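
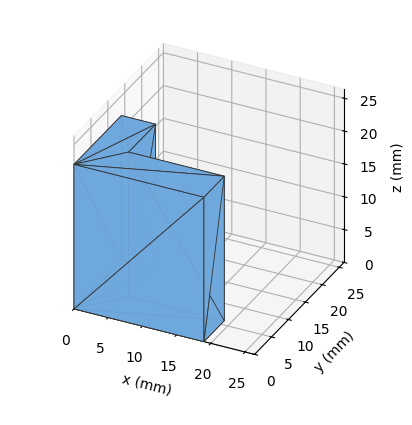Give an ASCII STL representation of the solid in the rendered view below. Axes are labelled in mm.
Reading the render: the shape is an L-shaped prism: outer 19 × 14 mm, arm thicknesses ≈ 6 mm (horizontal) and 5 mm (vertical), extruded 22 mm in z (dimensions read to the nearest mm from the axis ticks). For the STL, each face is triangulated and given an outward normal.

solid part
  facet normal 0.0000 0.0000 -1.0000
    outer loop
      vertex 19.000 6.000 0.000
      vertex 19.000 0.000 0.000
      vertex 0.000 0.000 0.000
    endloop
  endfacet
  facet normal 0.0000 0.0000 -1.0000
    outer loop
      vertex 5.000 6.000 0.000
      vertex 19.000 6.000 0.000
      vertex 0.000 0.000 0.000
    endloop
  endfacet
  facet normal 0.0000 0.0000 -1.0000
    outer loop
      vertex 5.000 14.000 0.000
      vertex 5.000 6.000 0.000
      vertex 0.000 0.000 0.000
    endloop
  endfacet
  facet normal 0.0000 0.0000 -1.0000
    outer loop
      vertex 0.000 14.000 0.000
      vertex 5.000 14.000 0.000
      vertex 0.000 0.000 0.000
    endloop
  endfacet
  facet normal 0.0000 0.0000 1.0000
    outer loop
      vertex 0.000 0.000 22.000
      vertex 19.000 0.000 22.000
      vertex 19.000 6.000 22.000
    endloop
  endfacet
  facet normal 0.0000 0.0000 1.0000
    outer loop
      vertex 0.000 0.000 22.000
      vertex 19.000 6.000 22.000
      vertex 5.000 6.000 22.000
    endloop
  endfacet
  facet normal 0.0000 0.0000 1.0000
    outer loop
      vertex 0.000 0.000 22.000
      vertex 5.000 6.000 22.000
      vertex 5.000 14.000 22.000
    endloop
  endfacet
  facet normal 0.0000 0.0000 1.0000
    outer loop
      vertex 0.000 0.000 22.000
      vertex 5.000 14.000 22.000
      vertex 0.000 14.000 22.000
    endloop
  endfacet
  facet normal 0.0000 -1.0000 0.0000
    outer loop
      vertex 0.000 0.000 0.000
      vertex 19.000 0.000 0.000
      vertex 19.000 0.000 22.000
    endloop
  endfacet
  facet normal 0.0000 -1.0000 0.0000
    outer loop
      vertex 0.000 0.000 0.000
      vertex 19.000 0.000 22.000
      vertex 0.000 0.000 22.000
    endloop
  endfacet
  facet normal 1.0000 0.0000 0.0000
    outer loop
      vertex 19.000 0.000 0.000
      vertex 19.000 6.000 0.000
      vertex 19.000 6.000 22.000
    endloop
  endfacet
  facet normal 1.0000 0.0000 0.0000
    outer loop
      vertex 19.000 0.000 0.000
      vertex 19.000 6.000 22.000
      vertex 19.000 0.000 22.000
    endloop
  endfacet
  facet normal 0.0000 1.0000 0.0000
    outer loop
      vertex 19.000 6.000 0.000
      vertex 5.000 6.000 0.000
      vertex 5.000 6.000 22.000
    endloop
  endfacet
  facet normal 0.0000 1.0000 0.0000
    outer loop
      vertex 19.000 6.000 0.000
      vertex 5.000 6.000 22.000
      vertex 19.000 6.000 22.000
    endloop
  endfacet
  facet normal 1.0000 0.0000 0.0000
    outer loop
      vertex 5.000 6.000 0.000
      vertex 5.000 14.000 0.000
      vertex 5.000 14.000 22.000
    endloop
  endfacet
  facet normal 1.0000 0.0000 0.0000
    outer loop
      vertex 5.000 6.000 0.000
      vertex 5.000 14.000 22.000
      vertex 5.000 6.000 22.000
    endloop
  endfacet
  facet normal 0.0000 1.0000 0.0000
    outer loop
      vertex 5.000 14.000 0.000
      vertex 0.000 14.000 0.000
      vertex 0.000 14.000 22.000
    endloop
  endfacet
  facet normal 0.0000 1.0000 0.0000
    outer loop
      vertex 5.000 14.000 0.000
      vertex 0.000 14.000 22.000
      vertex 5.000 14.000 22.000
    endloop
  endfacet
  facet normal -1.0000 0.0000 0.0000
    outer loop
      vertex 0.000 14.000 0.000
      vertex 0.000 0.000 0.000
      vertex 0.000 0.000 22.000
    endloop
  endfacet
  facet normal -1.0000 0.0000 0.0000
    outer loop
      vertex 0.000 14.000 0.000
      vertex 0.000 0.000 22.000
      vertex 0.000 14.000 22.000
    endloop
  endfacet
endsolid part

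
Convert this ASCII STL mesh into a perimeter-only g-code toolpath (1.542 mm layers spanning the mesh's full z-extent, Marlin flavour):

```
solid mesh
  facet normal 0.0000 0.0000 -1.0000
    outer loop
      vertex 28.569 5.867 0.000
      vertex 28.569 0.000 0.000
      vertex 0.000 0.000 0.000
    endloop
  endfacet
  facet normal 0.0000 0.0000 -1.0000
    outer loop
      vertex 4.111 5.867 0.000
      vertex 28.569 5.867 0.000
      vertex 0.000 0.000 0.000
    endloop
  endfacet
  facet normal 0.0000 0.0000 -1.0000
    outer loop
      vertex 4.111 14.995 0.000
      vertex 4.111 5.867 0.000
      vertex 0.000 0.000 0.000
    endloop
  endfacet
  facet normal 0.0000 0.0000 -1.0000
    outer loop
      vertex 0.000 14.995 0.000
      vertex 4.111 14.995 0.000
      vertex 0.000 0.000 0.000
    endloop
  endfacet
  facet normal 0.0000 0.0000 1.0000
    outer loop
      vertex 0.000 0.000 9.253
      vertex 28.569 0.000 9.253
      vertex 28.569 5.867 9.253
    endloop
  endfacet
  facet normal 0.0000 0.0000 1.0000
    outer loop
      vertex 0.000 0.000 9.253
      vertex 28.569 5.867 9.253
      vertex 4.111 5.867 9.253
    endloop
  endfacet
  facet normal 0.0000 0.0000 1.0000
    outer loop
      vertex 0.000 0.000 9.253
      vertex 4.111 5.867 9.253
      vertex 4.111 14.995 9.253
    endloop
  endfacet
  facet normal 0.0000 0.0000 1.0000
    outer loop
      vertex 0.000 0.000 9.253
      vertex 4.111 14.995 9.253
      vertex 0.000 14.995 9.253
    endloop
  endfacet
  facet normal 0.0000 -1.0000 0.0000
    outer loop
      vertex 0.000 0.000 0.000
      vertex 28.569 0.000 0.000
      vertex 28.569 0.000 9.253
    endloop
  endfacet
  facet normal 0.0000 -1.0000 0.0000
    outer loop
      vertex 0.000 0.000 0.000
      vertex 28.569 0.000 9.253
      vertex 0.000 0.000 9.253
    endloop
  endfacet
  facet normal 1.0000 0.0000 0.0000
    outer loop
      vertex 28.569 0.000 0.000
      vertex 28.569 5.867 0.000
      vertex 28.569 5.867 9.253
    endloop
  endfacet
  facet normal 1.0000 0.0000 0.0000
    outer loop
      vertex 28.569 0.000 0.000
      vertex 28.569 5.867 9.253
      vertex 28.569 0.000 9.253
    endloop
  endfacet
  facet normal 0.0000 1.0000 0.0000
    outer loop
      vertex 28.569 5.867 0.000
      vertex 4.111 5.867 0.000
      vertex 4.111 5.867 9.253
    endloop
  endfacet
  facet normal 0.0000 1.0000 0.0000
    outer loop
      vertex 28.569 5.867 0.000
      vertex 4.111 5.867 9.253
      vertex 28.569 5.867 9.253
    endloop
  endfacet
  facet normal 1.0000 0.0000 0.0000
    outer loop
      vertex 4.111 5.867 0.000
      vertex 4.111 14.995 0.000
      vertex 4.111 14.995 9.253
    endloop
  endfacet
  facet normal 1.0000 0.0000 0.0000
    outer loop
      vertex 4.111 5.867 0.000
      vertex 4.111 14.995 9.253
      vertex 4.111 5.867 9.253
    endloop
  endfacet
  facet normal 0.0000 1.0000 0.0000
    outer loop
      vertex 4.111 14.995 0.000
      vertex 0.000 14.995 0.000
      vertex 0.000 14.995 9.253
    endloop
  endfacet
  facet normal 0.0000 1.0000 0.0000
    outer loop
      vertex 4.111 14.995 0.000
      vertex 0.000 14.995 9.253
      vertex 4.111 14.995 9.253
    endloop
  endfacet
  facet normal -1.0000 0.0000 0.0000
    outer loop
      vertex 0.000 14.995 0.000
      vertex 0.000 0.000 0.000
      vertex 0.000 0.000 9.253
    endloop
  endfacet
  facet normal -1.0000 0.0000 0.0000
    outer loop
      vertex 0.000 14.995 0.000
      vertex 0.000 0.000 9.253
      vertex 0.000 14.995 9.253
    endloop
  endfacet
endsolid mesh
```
; perimeter-only toolpath
G21 ; units = mm
G90 ; absolute positioning
G28 ; home
; layer 1
G0 Z1.542
G0 X0.000 Y0.000
G1 X28.569 Y0.000
G1 X28.569 Y5.867
G1 X4.111 Y5.867
G1 X4.111 Y14.995
G1 X0.000 Y14.995
G1 X0.000 Y0.000
; layer 2
G0 Z3.084
G0 X0.000 Y0.000
G1 X28.569 Y0.000
G1 X28.569 Y5.867
G1 X4.111 Y5.867
G1 X4.111 Y14.995
G1 X0.000 Y14.995
G1 X0.000 Y0.000
; layer 3
G0 Z4.627
G0 X0.000 Y0.000
G1 X28.569 Y0.000
G1 X28.569 Y5.867
G1 X4.111 Y5.867
G1 X4.111 Y14.995
G1 X0.000 Y14.995
G1 X0.000 Y0.000
; layer 4
G0 Z6.169
G0 X0.000 Y0.000
G1 X28.569 Y0.000
G1 X28.569 Y5.867
G1 X4.111 Y5.867
G1 X4.111 Y14.995
G1 X0.000 Y14.995
G1 X0.000 Y0.000
; layer 5
G0 Z7.711
G0 X0.000 Y0.000
G1 X28.569 Y0.000
G1 X28.569 Y5.867
G1 X4.111 Y5.867
G1 X4.111 Y14.995
G1 X0.000 Y14.995
G1 X0.000 Y0.000
; layer 6
G0 Z9.253
G0 X0.000 Y0.000
G1 X28.569 Y0.000
G1 X28.569 Y5.867
G1 X4.111 Y5.867
G1 X4.111 Y14.995
G1 X0.000 Y14.995
G1 X0.000 Y0.000
M2 ; end

The solid is an L-shaped prism: outer 28.6 × 15 mm, arm thicknesses ≈ 5.87 mm (horizontal) and 4.11 mm (vertical), extruded 9.25 mm in z. Slicing at Δz = 1.542 mm — 6 equal slices spanning the solid's height, so layer i sits at z = i·h/6 — gives 6 non-empty perimeters. Each is a 6-segment closed polygon; G0 lifts to the layer z and rapids to the start vertex, then G1 traces the edges.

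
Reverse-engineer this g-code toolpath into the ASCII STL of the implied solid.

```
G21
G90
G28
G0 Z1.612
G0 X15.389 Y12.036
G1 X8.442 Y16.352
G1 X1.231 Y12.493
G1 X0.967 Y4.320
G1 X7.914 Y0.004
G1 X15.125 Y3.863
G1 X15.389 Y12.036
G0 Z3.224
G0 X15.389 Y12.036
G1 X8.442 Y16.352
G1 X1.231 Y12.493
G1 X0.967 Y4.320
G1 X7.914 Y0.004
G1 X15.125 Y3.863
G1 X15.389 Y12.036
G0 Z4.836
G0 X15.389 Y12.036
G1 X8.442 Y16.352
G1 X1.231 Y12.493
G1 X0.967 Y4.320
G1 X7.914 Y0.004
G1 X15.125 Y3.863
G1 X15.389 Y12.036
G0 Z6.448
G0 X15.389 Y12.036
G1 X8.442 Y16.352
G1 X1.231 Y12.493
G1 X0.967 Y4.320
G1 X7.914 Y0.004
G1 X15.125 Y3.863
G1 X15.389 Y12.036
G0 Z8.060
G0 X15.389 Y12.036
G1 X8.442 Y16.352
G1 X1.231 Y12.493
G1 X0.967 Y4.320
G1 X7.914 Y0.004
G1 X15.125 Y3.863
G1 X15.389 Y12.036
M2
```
solid part
  facet normal 0.0000 0.0000 -1.0000
    outer loop
      vertex 1.231 12.493 0.000
      vertex 8.442 16.352 0.000
      vertex 15.389 12.036 0.000
    endloop
  endfacet
  facet normal 0.0000 0.0000 -1.0000
    outer loop
      vertex 0.967 4.320 0.000
      vertex 1.231 12.493 0.000
      vertex 15.389 12.036 0.000
    endloop
  endfacet
  facet normal 0.0000 0.0000 -1.0000
    outer loop
      vertex 7.914 0.004 0.000
      vertex 0.967 4.320 0.000
      vertex 15.389 12.036 0.000
    endloop
  endfacet
  facet normal 0.0000 0.0000 -1.0000
    outer loop
      vertex 15.125 3.863 0.000
      vertex 7.914 0.004 0.000
      vertex 15.389 12.036 0.000
    endloop
  endfacet
  facet normal 0.0000 0.0000 1.0000
    outer loop
      vertex 15.389 12.036 8.060
      vertex 8.442 16.352 8.060
      vertex 1.231 12.493 8.060
    endloop
  endfacet
  facet normal 0.0000 0.0000 1.0000
    outer loop
      vertex 15.389 12.036 8.060
      vertex 1.231 12.493 8.060
      vertex 0.967 4.320 8.060
    endloop
  endfacet
  facet normal 0.0000 0.0000 1.0000
    outer loop
      vertex 15.389 12.036 8.060
      vertex 0.967 4.320 8.060
      vertex 7.914 0.004 8.060
    endloop
  endfacet
  facet normal 0.0000 0.0000 1.0000
    outer loop
      vertex 15.389 12.036 8.060
      vertex 7.914 0.004 8.060
      vertex 15.125 3.863 8.060
    endloop
  endfacet
  facet normal 0.5277 0.8494 0.0000
    outer loop
      vertex 15.389 12.036 0.000
      vertex 8.442 16.352 0.000
      vertex 8.442 16.352 8.060
    endloop
  endfacet
  facet normal 0.5277 0.8494 0.0000
    outer loop
      vertex 15.389 12.036 0.000
      vertex 8.442 16.352 8.060
      vertex 15.389 12.036 8.060
    endloop
  endfacet
  facet normal -0.4718 0.8817 0.0000
    outer loop
      vertex 8.442 16.352 0.000
      vertex 1.231 12.493 0.000
      vertex 1.231 12.493 8.060
    endloop
  endfacet
  facet normal -0.4718 0.8817 0.0000
    outer loop
      vertex 8.442 16.352 0.000
      vertex 1.231 12.493 8.060
      vertex 8.442 16.352 8.060
    endloop
  endfacet
  facet normal -0.9995 0.0323 0.0000
    outer loop
      vertex 1.231 12.493 0.000
      vertex 0.967 4.320 0.000
      vertex 0.967 4.320 8.060
    endloop
  endfacet
  facet normal -0.9995 0.0323 0.0000
    outer loop
      vertex 1.231 12.493 0.000
      vertex 0.967 4.320 8.060
      vertex 1.231 12.493 8.060
    endloop
  endfacet
  facet normal -0.5277 -0.8494 0.0000
    outer loop
      vertex 0.967 4.320 0.000
      vertex 7.914 0.004 0.000
      vertex 7.914 0.004 8.060
    endloop
  endfacet
  facet normal -0.5277 -0.8494 0.0000
    outer loop
      vertex 0.967 4.320 0.000
      vertex 7.914 0.004 8.060
      vertex 0.967 4.320 8.060
    endloop
  endfacet
  facet normal 0.4718 -0.8817 0.0000
    outer loop
      vertex 7.914 0.004 0.000
      vertex 15.125 3.863 0.000
      vertex 15.125 3.863 8.060
    endloop
  endfacet
  facet normal 0.4718 -0.8817 0.0000
    outer loop
      vertex 7.914 0.004 0.000
      vertex 15.125 3.863 8.060
      vertex 7.914 0.004 8.060
    endloop
  endfacet
  facet normal 0.9995 -0.0323 0.0000
    outer loop
      vertex 15.125 3.863 0.000
      vertex 15.389 12.036 0.000
      vertex 15.389 12.036 8.060
    endloop
  endfacet
  facet normal 0.9995 -0.0323 0.0000
    outer loop
      vertex 15.125 3.863 0.000
      vertex 15.389 12.036 8.060
      vertex 15.125 3.863 8.060
    endloop
  endfacet
endsolid part

The G0 Z moves step by Δz≈1.612 mm. Every layer's G1 loop is the same polygon, so the solid is a straight extrusion of it from z=0 to z≈8.06. Closing with flat bottom and top caps and triangulating gives 20 facets — a regular 6-sided prism (a cylinder approximated with 6 flat sides), circumscribed radius ≈ 8.18 mm, height ≈ 8.06 mm.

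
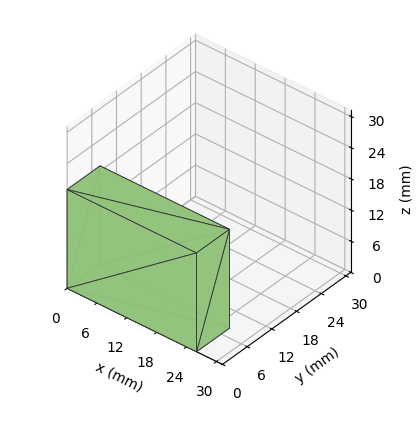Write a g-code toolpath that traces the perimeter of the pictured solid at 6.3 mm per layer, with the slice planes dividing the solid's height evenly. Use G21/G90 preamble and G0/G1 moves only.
Reading the render: the shape is a rectangular box, roughly 26 × 8 mm footprint and 19 mm tall (dimensions read to the nearest mm from the axis ticks). For the g-code, the solid's height is divided into equal slices at the stated Δz and each level perimeter traced with G1 moves after a G0 lift.

; perimeter-only toolpath
G21 ; units = mm
G90 ; absolute positioning
G28 ; home
; layer 1
G0 Z6.3
G0 X0.0 Y0.0
G1 X26.0 Y0.0
G1 X26.0 Y8.0
G1 X0.0 Y8.0
G1 X0.0 Y0.0
; layer 2
G0 Z12.7
G0 X0.0 Y0.0
G1 X26.0 Y0.0
G1 X26.0 Y8.0
G1 X0.0 Y8.0
G1 X0.0 Y0.0
; layer 3
G0 Z19.0
G0 X0.0 Y0.0
G1 X26.0 Y0.0
G1 X26.0 Y8.0
G1 X0.0 Y8.0
G1 X0.0 Y0.0
M2 ; end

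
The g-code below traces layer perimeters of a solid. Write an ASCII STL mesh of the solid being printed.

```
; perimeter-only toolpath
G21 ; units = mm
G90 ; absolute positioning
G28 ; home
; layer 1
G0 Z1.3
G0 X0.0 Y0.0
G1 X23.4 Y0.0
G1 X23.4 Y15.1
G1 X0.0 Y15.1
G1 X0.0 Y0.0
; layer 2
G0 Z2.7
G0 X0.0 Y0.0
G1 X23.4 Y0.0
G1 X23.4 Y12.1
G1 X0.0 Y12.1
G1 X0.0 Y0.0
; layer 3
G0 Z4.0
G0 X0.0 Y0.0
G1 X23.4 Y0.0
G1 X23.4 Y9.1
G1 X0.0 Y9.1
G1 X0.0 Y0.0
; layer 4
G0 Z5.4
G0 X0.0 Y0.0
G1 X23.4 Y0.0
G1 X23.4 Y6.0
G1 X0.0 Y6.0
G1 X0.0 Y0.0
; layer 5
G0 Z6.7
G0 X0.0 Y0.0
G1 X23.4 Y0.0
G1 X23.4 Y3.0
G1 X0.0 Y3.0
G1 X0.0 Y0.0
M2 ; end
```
solid part
  facet normal 0.0000 0.0000 -1.0000
    outer loop
      vertex 23.4 18.1 0.0
      vertex 23.4 0.0 0.0
      vertex 0.0 0.0 0.0
    endloop
  endfacet
  facet normal 0.0000 0.0000 -1.0000
    outer loop
      vertex 0.0 18.1 0.0
      vertex 23.4 18.1 0.0
      vertex 0.0 0.0 0.0
    endloop
  endfacet
  facet normal 0.0000 -1.0000 0.0000
    outer loop
      vertex 0.0 0.0 0.0
      vertex 23.4 0.0 0.0
      vertex 23.4 0.0 8.1
    endloop
  endfacet
  facet normal 0.0000 -1.0000 0.0000
    outer loop
      vertex 0.0 0.0 0.0
      vertex 23.4 0.0 8.1
      vertex 0.0 0.0 8.1
    endloop
  endfacet
  facet normal 0.0000 0.4085 0.9128
    outer loop
      vertex 0.0 0.0 8.1
      vertex 23.4 0.0 8.1
      vertex 23.4 18.1 0.0
    endloop
  endfacet
  facet normal 0.0000 0.4085 0.9128
    outer loop
      vertex 0.0 0.0 8.1
      vertex 23.4 18.1 0.0
      vertex 0.0 18.1 0.0
    endloop
  endfacet
  facet normal -1.0000 0.0000 0.0000
    outer loop
      vertex 0.0 0.0 8.1
      vertex 0.0 18.1 0.0
      vertex 0.0 0.0 0.0
    endloop
  endfacet
  facet normal 1.0000 0.0000 0.0000
    outer loop
      vertex 23.4 0.0 0.0
      vertex 23.4 18.1 0.0
      vertex 23.4 0.0 8.1
    endloop
  endfacet
endsolid part

The G0 Z moves step by Δz≈1.3 mm. The G1 loops shrink linearly with z, so the solid tapers from its base footprint up to z≈8.1. Closing with a flat bottom cap and the tapered top and triangulating gives 8 facets — a wedge (ramp): 23.4 × 18.1 mm base, rising to 8.1 mm along the y=0 edge and sloping linearly to z=0 at y=18.1.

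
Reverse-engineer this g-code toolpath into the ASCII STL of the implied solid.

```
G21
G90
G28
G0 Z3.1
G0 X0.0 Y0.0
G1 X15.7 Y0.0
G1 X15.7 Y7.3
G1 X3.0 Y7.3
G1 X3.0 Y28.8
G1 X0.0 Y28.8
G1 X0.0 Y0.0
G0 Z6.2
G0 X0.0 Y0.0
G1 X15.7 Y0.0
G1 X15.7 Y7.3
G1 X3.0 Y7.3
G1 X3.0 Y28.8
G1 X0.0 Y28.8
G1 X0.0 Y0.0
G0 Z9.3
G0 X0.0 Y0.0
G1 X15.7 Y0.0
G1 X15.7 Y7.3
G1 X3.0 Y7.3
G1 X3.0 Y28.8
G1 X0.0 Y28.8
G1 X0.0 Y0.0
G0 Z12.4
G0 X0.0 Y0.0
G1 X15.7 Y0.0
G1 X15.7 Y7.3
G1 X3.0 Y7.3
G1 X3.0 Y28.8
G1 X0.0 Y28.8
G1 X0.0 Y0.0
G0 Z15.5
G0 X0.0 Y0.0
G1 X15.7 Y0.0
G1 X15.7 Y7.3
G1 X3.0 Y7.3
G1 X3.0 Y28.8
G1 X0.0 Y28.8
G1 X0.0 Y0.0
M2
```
solid part
  facet normal 0.0000 0.0000 -1.0000
    outer loop
      vertex 15.7 7.3 0.0
      vertex 15.7 0.0 0.0
      vertex 0.0 0.0 0.0
    endloop
  endfacet
  facet normal 0.0000 0.0000 -1.0000
    outer loop
      vertex 3.0 7.3 0.0
      vertex 15.7 7.3 0.0
      vertex 0.0 0.0 0.0
    endloop
  endfacet
  facet normal 0.0000 0.0000 -1.0000
    outer loop
      vertex 3.0 28.8 0.0
      vertex 3.0 7.3 0.0
      vertex 0.0 0.0 0.0
    endloop
  endfacet
  facet normal 0.0000 0.0000 -1.0000
    outer loop
      vertex 0.0 28.8 0.0
      vertex 3.0 28.8 0.0
      vertex 0.0 0.0 0.0
    endloop
  endfacet
  facet normal 0.0000 0.0000 1.0000
    outer loop
      vertex 0.0 0.0 15.5
      vertex 15.7 0.0 15.5
      vertex 15.7 7.3 15.5
    endloop
  endfacet
  facet normal 0.0000 0.0000 1.0000
    outer loop
      vertex 0.0 0.0 15.5
      vertex 15.7 7.3 15.5
      vertex 3.0 7.3 15.5
    endloop
  endfacet
  facet normal 0.0000 0.0000 1.0000
    outer loop
      vertex 0.0 0.0 15.5
      vertex 3.0 7.3 15.5
      vertex 3.0 28.8 15.5
    endloop
  endfacet
  facet normal 0.0000 0.0000 1.0000
    outer loop
      vertex 0.0 0.0 15.5
      vertex 3.0 28.8 15.5
      vertex 0.0 28.8 15.5
    endloop
  endfacet
  facet normal 0.0000 -1.0000 0.0000
    outer loop
      vertex 0.0 0.0 0.0
      vertex 15.7 0.0 0.0
      vertex 15.7 0.0 15.5
    endloop
  endfacet
  facet normal 0.0000 -1.0000 0.0000
    outer loop
      vertex 0.0 0.0 0.0
      vertex 15.7 0.0 15.5
      vertex 0.0 0.0 15.5
    endloop
  endfacet
  facet normal 1.0000 0.0000 0.0000
    outer loop
      vertex 15.7 0.0 0.0
      vertex 15.7 7.3 0.0
      vertex 15.7 7.3 15.5
    endloop
  endfacet
  facet normal 1.0000 0.0000 0.0000
    outer loop
      vertex 15.7 0.0 0.0
      vertex 15.7 7.3 15.5
      vertex 15.7 0.0 15.5
    endloop
  endfacet
  facet normal 0.0000 1.0000 0.0000
    outer loop
      vertex 15.7 7.3 0.0
      vertex 3.0 7.3 0.0
      vertex 3.0 7.3 15.5
    endloop
  endfacet
  facet normal 0.0000 1.0000 0.0000
    outer loop
      vertex 15.7 7.3 0.0
      vertex 3.0 7.3 15.5
      vertex 15.7 7.3 15.5
    endloop
  endfacet
  facet normal 1.0000 0.0000 0.0000
    outer loop
      vertex 3.0 7.3 0.0
      vertex 3.0 28.8 0.0
      vertex 3.0 28.8 15.5
    endloop
  endfacet
  facet normal 1.0000 0.0000 0.0000
    outer loop
      vertex 3.0 7.3 0.0
      vertex 3.0 28.8 15.5
      vertex 3.0 7.3 15.5
    endloop
  endfacet
  facet normal 0.0000 1.0000 0.0000
    outer loop
      vertex 3.0 28.8 0.0
      vertex 0.0 28.8 0.0
      vertex 0.0 28.8 15.5
    endloop
  endfacet
  facet normal 0.0000 1.0000 0.0000
    outer loop
      vertex 3.0 28.8 0.0
      vertex 0.0 28.8 15.5
      vertex 3.0 28.8 15.5
    endloop
  endfacet
  facet normal -1.0000 0.0000 0.0000
    outer loop
      vertex 0.0 28.8 0.0
      vertex 0.0 0.0 0.0
      vertex 0.0 0.0 15.5
    endloop
  endfacet
  facet normal -1.0000 0.0000 0.0000
    outer loop
      vertex 0.0 28.8 0.0
      vertex 0.0 0.0 15.5
      vertex 0.0 28.8 15.5
    endloop
  endfacet
endsolid part

The G0 Z moves step by Δz≈3.1 mm. Every layer's G1 loop is the same polygon, so the solid is a straight extrusion of it from z=0 to z≈15.5. Closing with flat bottom and top caps and triangulating gives 20 facets — an L-shaped prism: outer 15.7 × 28.8 mm, arm thicknesses ≈ 7.3 mm (horizontal) and 3 mm (vertical), extruded 15.5 mm in z.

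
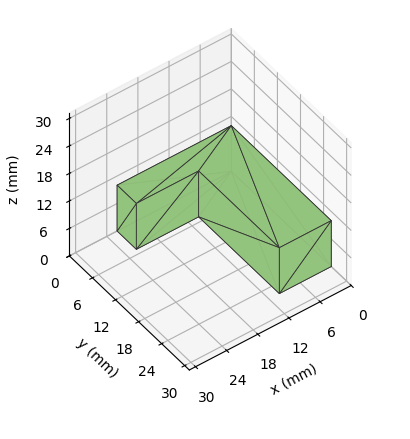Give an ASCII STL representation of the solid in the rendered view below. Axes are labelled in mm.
Reading the render: the shape is an L-shaped prism: outer 22 × 26 mm, arm thicknesses ≈ 5 mm (horizontal) and 10 mm (vertical), extruded 10 mm in z (dimensions read to the nearest mm from the axis ticks). For the STL, each face is triangulated and given an outward normal.

solid part
  facet normal 0.0000 0.0000 -1.0000
    outer loop
      vertex 22.000 5.000 0.000
      vertex 22.000 0.000 0.000
      vertex 0.000 0.000 0.000
    endloop
  endfacet
  facet normal 0.0000 0.0000 -1.0000
    outer loop
      vertex 10.000 5.000 0.000
      vertex 22.000 5.000 0.000
      vertex 0.000 0.000 0.000
    endloop
  endfacet
  facet normal 0.0000 0.0000 -1.0000
    outer loop
      vertex 10.000 26.000 0.000
      vertex 10.000 5.000 0.000
      vertex 0.000 0.000 0.000
    endloop
  endfacet
  facet normal 0.0000 0.0000 -1.0000
    outer loop
      vertex 0.000 26.000 0.000
      vertex 10.000 26.000 0.000
      vertex 0.000 0.000 0.000
    endloop
  endfacet
  facet normal 0.0000 0.0000 1.0000
    outer loop
      vertex 0.000 0.000 10.000
      vertex 22.000 0.000 10.000
      vertex 22.000 5.000 10.000
    endloop
  endfacet
  facet normal 0.0000 0.0000 1.0000
    outer loop
      vertex 0.000 0.000 10.000
      vertex 22.000 5.000 10.000
      vertex 10.000 5.000 10.000
    endloop
  endfacet
  facet normal 0.0000 0.0000 1.0000
    outer loop
      vertex 0.000 0.000 10.000
      vertex 10.000 5.000 10.000
      vertex 10.000 26.000 10.000
    endloop
  endfacet
  facet normal 0.0000 0.0000 1.0000
    outer loop
      vertex 0.000 0.000 10.000
      vertex 10.000 26.000 10.000
      vertex 0.000 26.000 10.000
    endloop
  endfacet
  facet normal 0.0000 -1.0000 0.0000
    outer loop
      vertex 0.000 0.000 0.000
      vertex 22.000 0.000 0.000
      vertex 22.000 0.000 10.000
    endloop
  endfacet
  facet normal 0.0000 -1.0000 0.0000
    outer loop
      vertex 0.000 0.000 0.000
      vertex 22.000 0.000 10.000
      vertex 0.000 0.000 10.000
    endloop
  endfacet
  facet normal 1.0000 0.0000 0.0000
    outer loop
      vertex 22.000 0.000 0.000
      vertex 22.000 5.000 0.000
      vertex 22.000 5.000 10.000
    endloop
  endfacet
  facet normal 1.0000 0.0000 0.0000
    outer loop
      vertex 22.000 0.000 0.000
      vertex 22.000 5.000 10.000
      vertex 22.000 0.000 10.000
    endloop
  endfacet
  facet normal 0.0000 1.0000 0.0000
    outer loop
      vertex 22.000 5.000 0.000
      vertex 10.000 5.000 0.000
      vertex 10.000 5.000 10.000
    endloop
  endfacet
  facet normal 0.0000 1.0000 0.0000
    outer loop
      vertex 22.000 5.000 0.000
      vertex 10.000 5.000 10.000
      vertex 22.000 5.000 10.000
    endloop
  endfacet
  facet normal 1.0000 0.0000 0.0000
    outer loop
      vertex 10.000 5.000 0.000
      vertex 10.000 26.000 0.000
      vertex 10.000 26.000 10.000
    endloop
  endfacet
  facet normal 1.0000 0.0000 0.0000
    outer loop
      vertex 10.000 5.000 0.000
      vertex 10.000 26.000 10.000
      vertex 10.000 5.000 10.000
    endloop
  endfacet
  facet normal 0.0000 1.0000 0.0000
    outer loop
      vertex 10.000 26.000 0.000
      vertex 0.000 26.000 0.000
      vertex 0.000 26.000 10.000
    endloop
  endfacet
  facet normal 0.0000 1.0000 0.0000
    outer loop
      vertex 10.000 26.000 0.000
      vertex 0.000 26.000 10.000
      vertex 10.000 26.000 10.000
    endloop
  endfacet
  facet normal -1.0000 0.0000 0.0000
    outer loop
      vertex 0.000 26.000 0.000
      vertex 0.000 0.000 0.000
      vertex 0.000 0.000 10.000
    endloop
  endfacet
  facet normal -1.0000 0.0000 0.0000
    outer loop
      vertex 0.000 26.000 0.000
      vertex 0.000 0.000 10.000
      vertex 0.000 26.000 10.000
    endloop
  endfacet
endsolid part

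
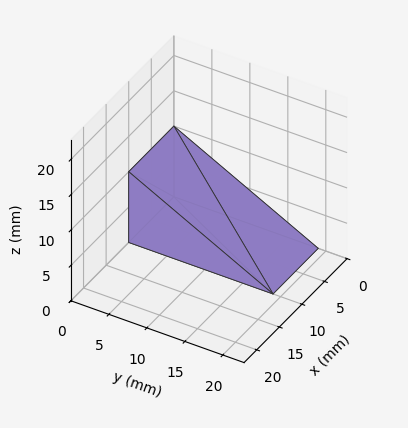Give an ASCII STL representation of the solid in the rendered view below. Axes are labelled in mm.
Reading the render: the shape is a wedge (ramp): 10 × 19 mm base, rising to 10 mm along the y=0 edge and sloping linearly to z=0 at y=19 (dimensions read to the nearest mm from the axis ticks). For the STL, each face is triangulated and given an outward normal.

solid part
  facet normal 0.0000 0.0000 -1.0000
    outer loop
      vertex 10.00 19.00 0.00
      vertex 10.00 0.00 0.00
      vertex 0.00 0.00 0.00
    endloop
  endfacet
  facet normal 0.0000 0.0000 -1.0000
    outer loop
      vertex 0.00 19.00 0.00
      vertex 10.00 19.00 0.00
      vertex 0.00 0.00 0.00
    endloop
  endfacet
  facet normal 0.0000 -1.0000 0.0000
    outer loop
      vertex 0.00 0.00 0.00
      vertex 10.00 0.00 0.00
      vertex 10.00 0.00 10.00
    endloop
  endfacet
  facet normal 0.0000 -1.0000 0.0000
    outer loop
      vertex 0.00 0.00 0.00
      vertex 10.00 0.00 10.00
      vertex 0.00 0.00 10.00
    endloop
  endfacet
  facet normal 0.0000 0.4657 0.8849
    outer loop
      vertex 0.00 0.00 10.00
      vertex 10.00 0.00 10.00
      vertex 10.00 19.00 0.00
    endloop
  endfacet
  facet normal 0.0000 0.4657 0.8849
    outer loop
      vertex 0.00 0.00 10.00
      vertex 10.00 19.00 0.00
      vertex 0.00 19.00 0.00
    endloop
  endfacet
  facet normal -1.0000 0.0000 0.0000
    outer loop
      vertex 0.00 0.00 10.00
      vertex 0.00 19.00 0.00
      vertex 0.00 0.00 0.00
    endloop
  endfacet
  facet normal 1.0000 0.0000 0.0000
    outer loop
      vertex 10.00 0.00 0.00
      vertex 10.00 19.00 0.00
      vertex 10.00 0.00 10.00
    endloop
  endfacet
endsolid part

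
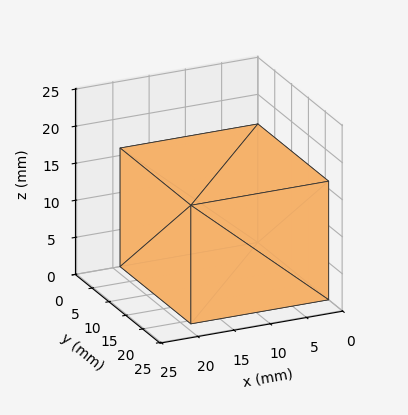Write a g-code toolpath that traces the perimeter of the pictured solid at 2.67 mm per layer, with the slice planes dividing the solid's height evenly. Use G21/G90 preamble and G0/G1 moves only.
Reading the render: the shape is a rectangular box, roughly 19 × 21 mm footprint and 16 mm tall (dimensions read to the nearest mm from the axis ticks). For the g-code, the solid's height is divided into equal slices at the stated Δz and each level perimeter traced with G1 moves after a G0 lift.

; perimeter-only toolpath
G21 ; units = mm
G90 ; absolute positioning
G28 ; home
; layer 1
G0 Z2.67
G0 X0.00 Y0.00
G1 X19.00 Y0.00
G1 X19.00 Y21.00
G1 X0.00 Y21.00
G1 X0.00 Y0.00
; layer 2
G0 Z5.33
G0 X0.00 Y0.00
G1 X19.00 Y0.00
G1 X19.00 Y21.00
G1 X0.00 Y21.00
G1 X0.00 Y0.00
; layer 3
G0 Z8.00
G0 X0.00 Y0.00
G1 X19.00 Y0.00
G1 X19.00 Y21.00
G1 X0.00 Y21.00
G1 X0.00 Y0.00
; layer 4
G0 Z10.67
G0 X0.00 Y0.00
G1 X19.00 Y0.00
G1 X19.00 Y21.00
G1 X0.00 Y21.00
G1 X0.00 Y0.00
; layer 5
G0 Z13.33
G0 X0.00 Y0.00
G1 X19.00 Y0.00
G1 X19.00 Y21.00
G1 X0.00 Y21.00
G1 X0.00 Y0.00
; layer 6
G0 Z16.00
G0 X0.00 Y0.00
G1 X19.00 Y0.00
G1 X19.00 Y21.00
G1 X0.00 Y21.00
G1 X0.00 Y0.00
M2 ; end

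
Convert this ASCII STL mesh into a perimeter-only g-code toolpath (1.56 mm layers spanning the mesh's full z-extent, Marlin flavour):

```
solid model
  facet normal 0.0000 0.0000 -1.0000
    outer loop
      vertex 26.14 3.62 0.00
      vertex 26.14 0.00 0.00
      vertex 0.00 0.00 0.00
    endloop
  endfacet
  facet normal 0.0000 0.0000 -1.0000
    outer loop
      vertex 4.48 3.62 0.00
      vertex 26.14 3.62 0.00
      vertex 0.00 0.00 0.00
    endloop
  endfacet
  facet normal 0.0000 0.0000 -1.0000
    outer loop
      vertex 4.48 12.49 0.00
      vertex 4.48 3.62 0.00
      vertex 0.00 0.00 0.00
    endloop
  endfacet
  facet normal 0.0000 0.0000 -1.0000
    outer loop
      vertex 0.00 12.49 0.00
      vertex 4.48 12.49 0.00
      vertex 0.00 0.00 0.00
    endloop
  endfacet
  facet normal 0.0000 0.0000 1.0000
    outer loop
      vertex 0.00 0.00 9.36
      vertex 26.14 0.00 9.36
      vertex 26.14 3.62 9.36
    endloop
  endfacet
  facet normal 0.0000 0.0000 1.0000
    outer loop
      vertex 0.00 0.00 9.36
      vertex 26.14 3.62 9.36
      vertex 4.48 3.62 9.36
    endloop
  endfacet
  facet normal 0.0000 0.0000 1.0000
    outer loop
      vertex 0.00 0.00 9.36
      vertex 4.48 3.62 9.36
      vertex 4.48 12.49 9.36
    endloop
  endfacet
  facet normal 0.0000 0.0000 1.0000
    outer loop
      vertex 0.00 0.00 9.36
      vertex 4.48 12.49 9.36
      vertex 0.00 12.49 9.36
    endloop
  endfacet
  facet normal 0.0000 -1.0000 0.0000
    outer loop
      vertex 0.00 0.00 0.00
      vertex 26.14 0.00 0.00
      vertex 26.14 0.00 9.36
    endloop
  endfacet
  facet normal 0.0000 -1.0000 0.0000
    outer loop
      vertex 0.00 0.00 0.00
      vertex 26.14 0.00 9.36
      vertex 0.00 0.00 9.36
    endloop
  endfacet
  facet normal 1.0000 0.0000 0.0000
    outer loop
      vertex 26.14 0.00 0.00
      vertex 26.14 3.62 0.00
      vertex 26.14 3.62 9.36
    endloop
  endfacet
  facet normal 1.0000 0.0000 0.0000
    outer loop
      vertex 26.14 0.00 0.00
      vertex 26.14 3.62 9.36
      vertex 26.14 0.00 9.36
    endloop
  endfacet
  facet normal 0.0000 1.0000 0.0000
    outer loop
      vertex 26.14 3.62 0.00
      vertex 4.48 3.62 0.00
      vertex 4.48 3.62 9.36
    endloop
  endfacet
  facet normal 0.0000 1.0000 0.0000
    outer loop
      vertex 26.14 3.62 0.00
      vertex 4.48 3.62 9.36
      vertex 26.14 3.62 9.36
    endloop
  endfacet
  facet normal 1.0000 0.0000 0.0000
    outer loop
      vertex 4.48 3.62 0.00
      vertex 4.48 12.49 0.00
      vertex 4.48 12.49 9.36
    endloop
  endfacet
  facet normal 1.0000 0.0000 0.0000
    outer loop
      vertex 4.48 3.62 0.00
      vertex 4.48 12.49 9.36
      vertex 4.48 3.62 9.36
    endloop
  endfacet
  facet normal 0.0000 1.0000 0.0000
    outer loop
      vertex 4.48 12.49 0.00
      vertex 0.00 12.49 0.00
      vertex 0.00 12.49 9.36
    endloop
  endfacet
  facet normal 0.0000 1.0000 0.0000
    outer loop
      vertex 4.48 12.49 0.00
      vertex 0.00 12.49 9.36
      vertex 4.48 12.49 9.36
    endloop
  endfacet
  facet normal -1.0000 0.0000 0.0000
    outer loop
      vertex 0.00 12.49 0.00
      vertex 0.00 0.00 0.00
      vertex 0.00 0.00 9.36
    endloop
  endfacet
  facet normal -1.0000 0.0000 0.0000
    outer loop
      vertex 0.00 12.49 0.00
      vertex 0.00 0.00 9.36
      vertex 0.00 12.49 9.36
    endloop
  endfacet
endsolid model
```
; perimeter-only toolpath
G21 ; units = mm
G90 ; absolute positioning
G28 ; home
; layer 1
G0 Z1.56
G0 X0.00 Y0.00
G1 X26.14 Y0.00
G1 X26.14 Y3.62
G1 X4.48 Y3.62
G1 X4.48 Y12.49
G1 X0.00 Y12.49
G1 X0.00 Y0.00
; layer 2
G0 Z3.12
G0 X0.00 Y0.00
G1 X26.14 Y0.00
G1 X26.14 Y3.62
G1 X4.48 Y3.62
G1 X4.48 Y12.49
G1 X0.00 Y12.49
G1 X0.00 Y0.00
; layer 3
G0 Z4.68
G0 X0.00 Y0.00
G1 X26.14 Y0.00
G1 X26.14 Y3.62
G1 X4.48 Y3.62
G1 X4.48 Y12.49
G1 X0.00 Y12.49
G1 X0.00 Y0.00
; layer 4
G0 Z6.24
G0 X0.00 Y0.00
G1 X26.14 Y0.00
G1 X26.14 Y3.62
G1 X4.48 Y3.62
G1 X4.48 Y12.49
G1 X0.00 Y12.49
G1 X0.00 Y0.00
; layer 5
G0 Z7.80
G0 X0.00 Y0.00
G1 X26.14 Y0.00
G1 X26.14 Y3.62
G1 X4.48 Y3.62
G1 X4.48 Y12.49
G1 X0.00 Y12.49
G1 X0.00 Y0.00
; layer 6
G0 Z9.36
G0 X0.00 Y0.00
G1 X26.14 Y0.00
G1 X26.14 Y3.62
G1 X4.48 Y3.62
G1 X4.48 Y12.49
G1 X0.00 Y12.49
G1 X0.00 Y0.00
M2 ; end

The solid is an L-shaped prism: outer 26.1 × 12.5 mm, arm thicknesses ≈ 3.62 mm (horizontal) and 4.48 mm (vertical), extruded 9.36 mm in z. Slicing at Δz = 1.56 mm — 6 equal slices spanning the solid's height, so layer i sits at z = i·h/6 — gives 6 non-empty perimeters. Each is a 6-segment closed polygon; G0 lifts to the layer z and rapids to the start vertex, then G1 traces the edges.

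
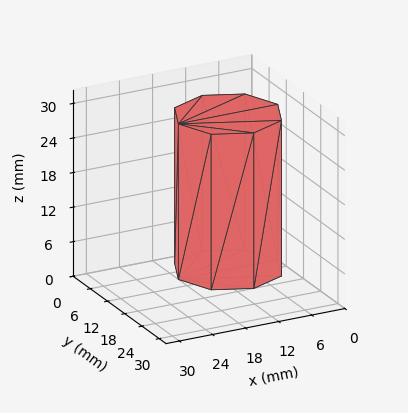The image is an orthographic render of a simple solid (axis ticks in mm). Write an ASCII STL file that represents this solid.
Reading the render: the shape is a regular 8-sided prism (a cylinder approximated with 8 flat sides), circumscribed radius ≈ 9 mm, height ≈ 27 mm (dimensions read to the nearest mm from the axis ticks). For the STL, each face is triangulated and given an outward normal.

solid part
  facet normal 0.0000 0.0000 -1.0000
    outer loop
      vertex 9.000 18.000 0.000
      vertex 15.364 15.364 0.000
      vertex 18.000 9.000 0.000
    endloop
  endfacet
  facet normal 0.0000 0.0000 -1.0000
    outer loop
      vertex 2.636 15.364 0.000
      vertex 9.000 18.000 0.000
      vertex 18.000 9.000 0.000
    endloop
  endfacet
  facet normal 0.0000 0.0000 -1.0000
    outer loop
      vertex 0.000 9.000 0.000
      vertex 2.636 15.364 0.000
      vertex 18.000 9.000 0.000
    endloop
  endfacet
  facet normal 0.0000 0.0000 -1.0000
    outer loop
      vertex 2.636 2.636 0.000
      vertex 0.000 9.000 0.000
      vertex 18.000 9.000 0.000
    endloop
  endfacet
  facet normal 0.0000 0.0000 -1.0000
    outer loop
      vertex 9.000 0.000 0.000
      vertex 2.636 2.636 0.000
      vertex 18.000 9.000 0.000
    endloop
  endfacet
  facet normal 0.0000 0.0000 -1.0000
    outer loop
      vertex 15.364 2.636 0.000
      vertex 9.000 0.000 0.000
      vertex 18.000 9.000 0.000
    endloop
  endfacet
  facet normal 0.0000 0.0000 1.0000
    outer loop
      vertex 18.000 9.000 27.000
      vertex 15.364 15.364 27.000
      vertex 9.000 18.000 27.000
    endloop
  endfacet
  facet normal 0.0000 0.0000 1.0000
    outer loop
      vertex 18.000 9.000 27.000
      vertex 9.000 18.000 27.000
      vertex 2.636 15.364 27.000
    endloop
  endfacet
  facet normal 0.0000 0.0000 1.0000
    outer loop
      vertex 18.000 9.000 27.000
      vertex 2.636 15.364 27.000
      vertex 0.000 9.000 27.000
    endloop
  endfacet
  facet normal 0.0000 0.0000 1.0000
    outer loop
      vertex 18.000 9.000 27.000
      vertex 0.000 9.000 27.000
      vertex 2.636 2.636 27.000
    endloop
  endfacet
  facet normal 0.0000 0.0000 1.0000
    outer loop
      vertex 18.000 9.000 27.000
      vertex 2.636 2.636 27.000
      vertex 9.000 0.000 27.000
    endloop
  endfacet
  facet normal 0.0000 0.0000 1.0000
    outer loop
      vertex 18.000 9.000 27.000
      vertex 9.000 0.000 27.000
      vertex 15.364 2.636 27.000
    endloop
  endfacet
  facet normal 0.9239 0.3827 0.0000
    outer loop
      vertex 18.000 9.000 0.000
      vertex 15.364 15.364 0.000
      vertex 15.364 15.364 27.000
    endloop
  endfacet
  facet normal 0.9239 0.3827 0.0000
    outer loop
      vertex 18.000 9.000 0.000
      vertex 15.364 15.364 27.000
      vertex 18.000 9.000 27.000
    endloop
  endfacet
  facet normal 0.3827 0.9239 0.0000
    outer loop
      vertex 15.364 15.364 0.000
      vertex 9.000 18.000 0.000
      vertex 9.000 18.000 27.000
    endloop
  endfacet
  facet normal 0.3827 0.9239 0.0000
    outer loop
      vertex 15.364 15.364 0.000
      vertex 9.000 18.000 27.000
      vertex 15.364 15.364 27.000
    endloop
  endfacet
  facet normal -0.3827 0.9239 0.0000
    outer loop
      vertex 9.000 18.000 0.000
      vertex 2.636 15.364 0.000
      vertex 2.636 15.364 27.000
    endloop
  endfacet
  facet normal -0.3827 0.9239 0.0000
    outer loop
      vertex 9.000 18.000 0.000
      vertex 2.636 15.364 27.000
      vertex 9.000 18.000 27.000
    endloop
  endfacet
  facet normal -0.9239 0.3827 0.0000
    outer loop
      vertex 2.636 15.364 0.000
      vertex 0.000 9.000 0.000
      vertex 0.000 9.000 27.000
    endloop
  endfacet
  facet normal -0.9239 0.3827 0.0000
    outer loop
      vertex 2.636 15.364 0.000
      vertex 0.000 9.000 27.000
      vertex 2.636 15.364 27.000
    endloop
  endfacet
  facet normal -0.9239 -0.3827 0.0000
    outer loop
      vertex 0.000 9.000 0.000
      vertex 2.636 2.636 0.000
      vertex 2.636 2.636 27.000
    endloop
  endfacet
  facet normal -0.9239 -0.3827 0.0000
    outer loop
      vertex 0.000 9.000 0.000
      vertex 2.636 2.636 27.000
      vertex 0.000 9.000 27.000
    endloop
  endfacet
  facet normal -0.3827 -0.9239 0.0000
    outer loop
      vertex 2.636 2.636 0.000
      vertex 9.000 0.000 0.000
      vertex 9.000 0.000 27.000
    endloop
  endfacet
  facet normal -0.3827 -0.9239 0.0000
    outer loop
      vertex 2.636 2.636 0.000
      vertex 9.000 0.000 27.000
      vertex 2.636 2.636 27.000
    endloop
  endfacet
  facet normal 0.3827 -0.9239 0.0000
    outer loop
      vertex 9.000 0.000 0.000
      vertex 15.364 2.636 0.000
      vertex 15.364 2.636 27.000
    endloop
  endfacet
  facet normal 0.3827 -0.9239 0.0000
    outer loop
      vertex 9.000 0.000 0.000
      vertex 15.364 2.636 27.000
      vertex 9.000 0.000 27.000
    endloop
  endfacet
  facet normal 0.9239 -0.3827 0.0000
    outer loop
      vertex 15.364 2.636 0.000
      vertex 18.000 9.000 0.000
      vertex 18.000 9.000 27.000
    endloop
  endfacet
  facet normal 0.9239 -0.3827 0.0000
    outer loop
      vertex 15.364 2.636 0.000
      vertex 18.000 9.000 27.000
      vertex 15.364 2.636 27.000
    endloop
  endfacet
endsolid part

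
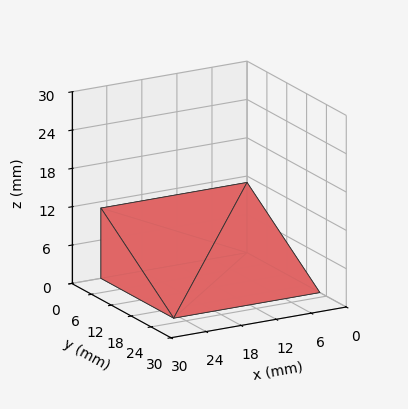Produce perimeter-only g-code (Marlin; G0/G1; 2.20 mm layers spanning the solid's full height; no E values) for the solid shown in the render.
Reading the render: the shape is a wedge (ramp): 25 × 22 mm base, rising to 11 mm along the y=0 edge and sloping linearly to z=0 at y=22 (dimensions read to the nearest mm from the axis ticks). For the g-code, the solid's height is divided into equal slices at the stated Δz and each level perimeter traced with G1 moves after a G0 lift.

; perimeter-only toolpath
G21 ; units = mm
G90 ; absolute positioning
G28 ; home
; layer 1
G0 Z2.20
G0 X0.00 Y0.00
G1 X25.00 Y0.00
G1 X25.00 Y17.60
G1 X0.00 Y17.60
G1 X0.00 Y0.00
; layer 2
G0 Z4.40
G0 X0.00 Y0.00
G1 X25.00 Y0.00
G1 X25.00 Y13.20
G1 X0.00 Y13.20
G1 X0.00 Y0.00
; layer 3
G0 Z6.60
G0 X0.00 Y0.00
G1 X25.00 Y0.00
G1 X25.00 Y8.80
G1 X0.00 Y8.80
G1 X0.00 Y0.00
; layer 4
G0 Z8.80
G0 X0.00 Y0.00
G1 X25.00 Y0.00
G1 X25.00 Y4.40
G1 X0.00 Y4.40
G1 X0.00 Y0.00
M2 ; end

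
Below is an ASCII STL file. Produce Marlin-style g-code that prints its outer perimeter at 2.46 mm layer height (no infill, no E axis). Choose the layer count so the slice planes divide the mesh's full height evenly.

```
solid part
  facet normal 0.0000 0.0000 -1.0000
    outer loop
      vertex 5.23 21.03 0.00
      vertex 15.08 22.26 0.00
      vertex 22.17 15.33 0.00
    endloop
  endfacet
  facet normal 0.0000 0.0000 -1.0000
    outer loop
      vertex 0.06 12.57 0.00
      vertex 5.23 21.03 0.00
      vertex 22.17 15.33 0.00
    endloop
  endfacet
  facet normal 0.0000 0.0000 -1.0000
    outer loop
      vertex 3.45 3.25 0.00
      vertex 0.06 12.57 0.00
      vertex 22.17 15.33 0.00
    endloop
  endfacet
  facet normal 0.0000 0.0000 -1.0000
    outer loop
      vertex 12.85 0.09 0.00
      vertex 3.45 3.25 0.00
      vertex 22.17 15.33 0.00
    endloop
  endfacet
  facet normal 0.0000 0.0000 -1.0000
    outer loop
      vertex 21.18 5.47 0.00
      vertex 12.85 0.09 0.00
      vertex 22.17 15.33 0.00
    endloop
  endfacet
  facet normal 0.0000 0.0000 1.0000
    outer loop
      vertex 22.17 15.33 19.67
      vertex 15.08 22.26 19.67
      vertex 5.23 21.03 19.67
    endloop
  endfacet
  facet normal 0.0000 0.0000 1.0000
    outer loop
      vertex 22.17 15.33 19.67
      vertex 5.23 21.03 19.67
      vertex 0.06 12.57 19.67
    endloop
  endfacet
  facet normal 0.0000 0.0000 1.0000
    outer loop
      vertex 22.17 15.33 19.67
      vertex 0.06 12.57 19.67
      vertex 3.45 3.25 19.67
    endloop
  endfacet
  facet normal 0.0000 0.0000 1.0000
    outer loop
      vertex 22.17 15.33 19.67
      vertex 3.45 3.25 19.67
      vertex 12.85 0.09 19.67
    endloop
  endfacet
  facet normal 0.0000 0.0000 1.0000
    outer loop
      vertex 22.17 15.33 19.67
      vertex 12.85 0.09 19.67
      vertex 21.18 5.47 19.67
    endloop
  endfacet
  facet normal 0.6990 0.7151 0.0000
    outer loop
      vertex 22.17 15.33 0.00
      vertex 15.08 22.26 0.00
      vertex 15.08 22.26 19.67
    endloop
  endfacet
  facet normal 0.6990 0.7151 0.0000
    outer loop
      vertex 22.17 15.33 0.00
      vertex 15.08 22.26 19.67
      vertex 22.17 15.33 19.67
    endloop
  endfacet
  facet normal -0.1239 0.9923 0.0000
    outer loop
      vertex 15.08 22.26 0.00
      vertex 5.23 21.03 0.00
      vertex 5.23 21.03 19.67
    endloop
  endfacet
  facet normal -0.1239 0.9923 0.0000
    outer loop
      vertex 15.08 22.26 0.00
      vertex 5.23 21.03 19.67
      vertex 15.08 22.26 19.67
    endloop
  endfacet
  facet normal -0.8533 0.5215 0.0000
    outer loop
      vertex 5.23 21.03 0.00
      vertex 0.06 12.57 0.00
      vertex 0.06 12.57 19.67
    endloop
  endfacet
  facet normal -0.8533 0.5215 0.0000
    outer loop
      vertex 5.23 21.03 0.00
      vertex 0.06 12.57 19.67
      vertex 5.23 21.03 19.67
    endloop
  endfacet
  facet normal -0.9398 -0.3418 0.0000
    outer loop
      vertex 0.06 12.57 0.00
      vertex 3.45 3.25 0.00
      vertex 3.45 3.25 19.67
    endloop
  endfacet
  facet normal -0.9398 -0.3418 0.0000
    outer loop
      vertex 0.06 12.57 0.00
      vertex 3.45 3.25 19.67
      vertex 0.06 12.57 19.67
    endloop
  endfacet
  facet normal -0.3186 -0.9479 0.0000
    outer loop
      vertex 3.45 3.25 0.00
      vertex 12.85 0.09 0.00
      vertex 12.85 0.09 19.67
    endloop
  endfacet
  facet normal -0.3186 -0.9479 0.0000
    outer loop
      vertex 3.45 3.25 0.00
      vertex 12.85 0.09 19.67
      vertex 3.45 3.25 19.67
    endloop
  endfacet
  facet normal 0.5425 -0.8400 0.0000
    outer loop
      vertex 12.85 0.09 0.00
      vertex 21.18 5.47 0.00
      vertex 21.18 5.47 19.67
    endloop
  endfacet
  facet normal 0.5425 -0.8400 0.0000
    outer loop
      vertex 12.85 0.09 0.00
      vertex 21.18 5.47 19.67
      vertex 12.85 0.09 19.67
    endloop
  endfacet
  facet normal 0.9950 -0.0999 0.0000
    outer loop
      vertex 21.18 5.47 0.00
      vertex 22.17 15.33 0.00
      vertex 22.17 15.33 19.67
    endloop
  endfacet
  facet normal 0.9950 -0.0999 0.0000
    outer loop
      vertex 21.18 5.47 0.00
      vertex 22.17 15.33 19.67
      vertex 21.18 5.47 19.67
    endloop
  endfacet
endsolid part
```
; perimeter-only toolpath
G21 ; units = mm
G90 ; absolute positioning
G28 ; home
; layer 1
G0 Z2.46
G0 X22.17 Y15.33
G1 X15.08 Y22.26
G1 X5.23 Y21.03
G1 X0.06 Y12.57
G1 X3.45 Y3.25
G1 X12.85 Y0.09
G1 X21.18 Y5.47
G1 X22.17 Y15.33
; layer 2
G0 Z4.92
G0 X22.17 Y15.33
G1 X15.08 Y22.26
G1 X5.23 Y21.03
G1 X0.06 Y12.57
G1 X3.45 Y3.25
G1 X12.85 Y0.09
G1 X21.18 Y5.47
G1 X22.17 Y15.33
; layer 3
G0 Z7.38
G0 X22.17 Y15.33
G1 X15.08 Y22.26
G1 X5.23 Y21.03
G1 X0.06 Y12.57
G1 X3.45 Y3.25
G1 X12.85 Y0.09
G1 X21.18 Y5.47
G1 X22.17 Y15.33
; layer 4
G0 Z9.84
G0 X22.17 Y15.33
G1 X15.08 Y22.26
G1 X5.23 Y21.03
G1 X0.06 Y12.57
G1 X3.45 Y3.25
G1 X12.85 Y0.09
G1 X21.18 Y5.47
G1 X22.17 Y15.33
; layer 5
G0 Z12.29
G0 X22.17 Y15.33
G1 X15.08 Y22.26
G1 X5.23 Y21.03
G1 X0.06 Y12.57
G1 X3.45 Y3.25
G1 X12.85 Y0.09
G1 X21.18 Y5.47
G1 X22.17 Y15.33
; layer 6
G0 Z14.75
G0 X22.17 Y15.33
G1 X15.08 Y22.26
G1 X5.23 Y21.03
G1 X0.06 Y12.57
G1 X3.45 Y3.25
G1 X12.85 Y0.09
G1 X21.18 Y5.47
G1 X22.17 Y15.33
; layer 7
G0 Z17.21
G0 X22.17 Y15.33
G1 X15.08 Y22.26
G1 X5.23 Y21.03
G1 X0.06 Y12.57
G1 X3.45 Y3.25
G1 X12.85 Y0.09
G1 X21.18 Y5.47
G1 X22.17 Y15.33
; layer 8
G0 Z19.67
G0 X22.17 Y15.33
G1 X15.08 Y22.26
G1 X5.23 Y21.03
G1 X0.06 Y12.57
G1 X3.45 Y3.25
G1 X12.85 Y0.09
G1 X21.18 Y5.47
G1 X22.17 Y15.33
M2 ; end

The solid is a regular 7-sided prism (a cylinder approximated with 7 flat sides), circumscribed radius ≈ 11.4 mm, height ≈ 19.7 mm. Slicing at Δz = 2.46 mm — 8 equal slices spanning the solid's height, so layer i sits at z = i·h/8 — gives 8 non-empty perimeters. Each is a 7-segment closed polygon; G0 lifts to the layer z and rapids to the start vertex, then G1 traces the edges.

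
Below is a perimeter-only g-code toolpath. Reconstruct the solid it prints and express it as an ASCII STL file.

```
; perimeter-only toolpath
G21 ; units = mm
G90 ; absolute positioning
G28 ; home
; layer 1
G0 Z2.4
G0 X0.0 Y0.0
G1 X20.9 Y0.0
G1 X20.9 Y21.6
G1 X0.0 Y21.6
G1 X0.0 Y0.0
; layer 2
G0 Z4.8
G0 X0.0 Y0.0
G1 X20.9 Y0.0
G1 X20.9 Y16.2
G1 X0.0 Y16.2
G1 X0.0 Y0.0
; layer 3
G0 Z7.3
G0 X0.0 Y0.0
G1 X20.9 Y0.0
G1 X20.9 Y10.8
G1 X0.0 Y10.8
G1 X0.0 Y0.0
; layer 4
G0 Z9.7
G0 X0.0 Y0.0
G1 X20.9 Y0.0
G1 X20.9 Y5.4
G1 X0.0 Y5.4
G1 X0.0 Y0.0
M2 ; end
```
solid part
  facet normal 0.0000 0.0000 -1.0000
    outer loop
      vertex 20.9 27.0 0.0
      vertex 20.9 0.0 0.0
      vertex 0.0 0.0 0.0
    endloop
  endfacet
  facet normal 0.0000 0.0000 -1.0000
    outer loop
      vertex 0.0 27.0 0.0
      vertex 20.9 27.0 0.0
      vertex 0.0 0.0 0.0
    endloop
  endfacet
  facet normal 0.0000 -1.0000 0.0000
    outer loop
      vertex 0.0 0.0 0.0
      vertex 20.9 0.0 0.0
      vertex 20.9 0.0 12.1
    endloop
  endfacet
  facet normal 0.0000 -1.0000 0.0000
    outer loop
      vertex 0.0 0.0 0.0
      vertex 20.9 0.0 12.1
      vertex 0.0 0.0 12.1
    endloop
  endfacet
  facet normal 0.0000 0.4090 0.9126
    outer loop
      vertex 0.0 0.0 12.1
      vertex 20.9 0.0 12.1
      vertex 20.9 27.0 0.0
    endloop
  endfacet
  facet normal 0.0000 0.4090 0.9126
    outer loop
      vertex 0.0 0.0 12.1
      vertex 20.9 27.0 0.0
      vertex 0.0 27.0 0.0
    endloop
  endfacet
  facet normal -1.0000 0.0000 0.0000
    outer loop
      vertex 0.0 0.0 12.1
      vertex 0.0 27.0 0.0
      vertex 0.0 0.0 0.0
    endloop
  endfacet
  facet normal 1.0000 0.0000 0.0000
    outer loop
      vertex 20.9 0.0 0.0
      vertex 20.9 27.0 0.0
      vertex 20.9 0.0 12.1
    endloop
  endfacet
endsolid part

The G0 Z moves step by Δz≈2.4 mm. The G1 loops shrink linearly with z, so the solid tapers from its base footprint up to z≈12.1. Closing with a flat bottom cap and the tapered top and triangulating gives 8 facets — a wedge (ramp): 20.9 × 27 mm base, rising to 12.1 mm along the y=0 edge and sloping linearly to z=0 at y=27.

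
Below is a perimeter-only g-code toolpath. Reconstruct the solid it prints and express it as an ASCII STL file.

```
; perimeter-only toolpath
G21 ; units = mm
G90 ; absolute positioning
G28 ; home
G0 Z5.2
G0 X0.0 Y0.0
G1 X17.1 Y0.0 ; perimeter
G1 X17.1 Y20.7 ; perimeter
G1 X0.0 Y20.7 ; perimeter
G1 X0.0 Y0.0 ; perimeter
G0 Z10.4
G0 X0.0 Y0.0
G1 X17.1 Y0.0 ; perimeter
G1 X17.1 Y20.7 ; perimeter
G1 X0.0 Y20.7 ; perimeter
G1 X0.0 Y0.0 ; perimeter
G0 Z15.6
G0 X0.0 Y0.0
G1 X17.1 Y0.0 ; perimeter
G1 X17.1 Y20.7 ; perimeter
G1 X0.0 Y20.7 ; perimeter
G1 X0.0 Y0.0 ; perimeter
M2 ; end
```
solid part
  facet normal 0.0000 0.0000 -1.0000
    outer loop
      vertex 17.1 20.7 0.0
      vertex 17.1 0.0 0.0
      vertex 0.0 0.0 0.0
    endloop
  endfacet
  facet normal 0.0000 0.0000 -1.0000
    outer loop
      vertex 0.0 20.7 0.0
      vertex 17.1 20.7 0.0
      vertex 0.0 0.0 0.0
    endloop
  endfacet
  facet normal 0.0000 0.0000 1.0000
    outer loop
      vertex 0.0 0.0 15.6
      vertex 17.1 0.0 15.6
      vertex 17.1 20.7 15.6
    endloop
  endfacet
  facet normal 0.0000 0.0000 1.0000
    outer loop
      vertex 0.0 0.0 15.6
      vertex 17.1 20.7 15.6
      vertex 0.0 20.7 15.6
    endloop
  endfacet
  facet normal 0.0000 -1.0000 0.0000
    outer loop
      vertex 0.0 0.0 0.0
      vertex 17.1 0.0 0.0
      vertex 17.1 0.0 15.6
    endloop
  endfacet
  facet normal 0.0000 -1.0000 0.0000
    outer loop
      vertex 0.0 0.0 0.0
      vertex 17.1 0.0 15.6
      vertex 0.0 0.0 15.6
    endloop
  endfacet
  facet normal 0.0000 1.0000 0.0000
    outer loop
      vertex 17.1 20.7 15.6
      vertex 17.1 20.7 0.0
      vertex 0.0 20.7 0.0
    endloop
  endfacet
  facet normal 0.0000 1.0000 0.0000
    outer loop
      vertex 0.0 20.7 15.6
      vertex 17.1 20.7 15.6
      vertex 0.0 20.7 0.0
    endloop
  endfacet
  facet normal -1.0000 0.0000 0.0000
    outer loop
      vertex 0.0 20.7 15.6
      vertex 0.0 20.7 0.0
      vertex 0.0 0.0 0.0
    endloop
  endfacet
  facet normal -1.0000 0.0000 0.0000
    outer loop
      vertex 0.0 0.0 15.6
      vertex 0.0 20.7 15.6
      vertex 0.0 0.0 0.0
    endloop
  endfacet
  facet normal 1.0000 0.0000 0.0000
    outer loop
      vertex 17.1 0.0 0.0
      vertex 17.1 20.7 0.0
      vertex 17.1 20.7 15.6
    endloop
  endfacet
  facet normal 1.0000 0.0000 0.0000
    outer loop
      vertex 17.1 0.0 0.0
      vertex 17.1 20.7 15.6
      vertex 17.1 0.0 15.6
    endloop
  endfacet
endsolid part

The G0 Z moves step by Δz≈5.2 mm. Every layer's G1 loop is the same polygon, so the solid is a straight extrusion of it from z=0 to z≈15.6. Closing with flat bottom and top caps and triangulating gives 12 facets — a rectangular box, roughly 17.1 × 20.7 mm footprint and 15.6 mm tall.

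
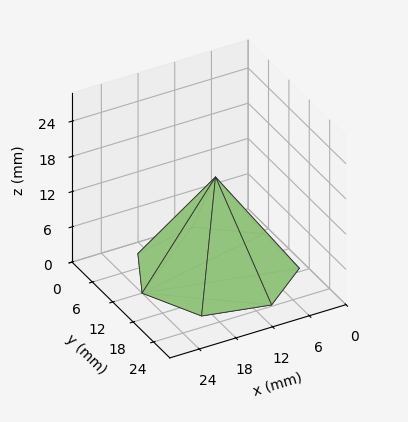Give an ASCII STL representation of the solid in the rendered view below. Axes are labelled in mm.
Reading the render: the shape is a regular 7-sided pyramid, base circumscribed radius ≈ 12 mm, apex at z ≈ 16 mm (dimensions read to the nearest mm from the axis ticks). For the STL, each face is triangulated and given an outward normal.

solid part
  facet normal 0.0000 0.0000 -1.0000
    outer loop
      vertex 9.33 23.70 0.00
      vertex 19.48 21.38 0.00
      vertex 24.00 12.00 0.00
    endloop
  endfacet
  facet normal 0.0000 0.0000 -1.0000
    outer loop
      vertex 1.19 17.21 0.00
      vertex 9.33 23.70 0.00
      vertex 24.00 12.00 0.00
    endloop
  endfacet
  facet normal 0.0000 0.0000 -1.0000
    outer loop
      vertex 1.19 6.79 0.00
      vertex 1.19 17.21 0.00
      vertex 24.00 12.00 0.00
    endloop
  endfacet
  facet normal 0.0000 0.0000 -1.0000
    outer loop
      vertex 9.33 0.30 0.00
      vertex 1.19 6.79 0.00
      vertex 24.00 12.00 0.00
    endloop
  endfacet
  facet normal 0.0000 0.0000 -1.0000
    outer loop
      vertex 19.48 2.62 0.00
      vertex 9.33 0.30 0.00
      vertex 24.00 12.00 0.00
    endloop
  endfacet
  facet normal 0.7465 0.3597 0.5598
    outer loop
      vertex 24.00 12.00 0.00
      vertex 19.48 21.38 0.00
      vertex 12.00 12.00 16.00
    endloop
  endfacet
  facet normal 0.1846 0.8078 0.5599
    outer loop
      vertex 19.48 21.38 0.00
      vertex 9.33 23.70 0.00
      vertex 12.00 12.00 16.00
    endloop
  endfacet
  facet normal -0.5165 0.6478 0.5599
    outer loop
      vertex 9.33 23.70 0.00
      vertex 1.19 17.21 0.00
      vertex 12.00 12.00 16.00
    endloop
  endfacet
  facet normal -0.8286 0.0000 0.5598
    outer loop
      vertex 1.19 17.21 0.00
      vertex 1.19 6.79 0.00
      vertex 12.00 12.00 16.00
    endloop
  endfacet
  facet normal -0.5165 -0.6478 0.5599
    outer loop
      vertex 1.19 6.79 0.00
      vertex 9.33 0.30 0.00
      vertex 12.00 12.00 16.00
    endloop
  endfacet
  facet normal 0.1846 -0.8078 0.5599
    outer loop
      vertex 9.33 0.30 0.00
      vertex 19.48 2.62 0.00
      vertex 12.00 12.00 16.00
    endloop
  endfacet
  facet normal 0.7465 -0.3597 0.5598
    outer loop
      vertex 19.48 2.62 0.00
      vertex 24.00 12.00 0.00
      vertex 12.00 12.00 16.00
    endloop
  endfacet
endsolid part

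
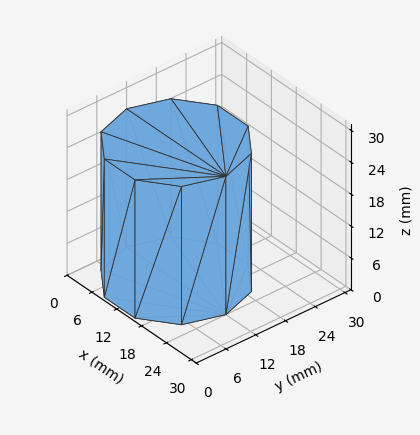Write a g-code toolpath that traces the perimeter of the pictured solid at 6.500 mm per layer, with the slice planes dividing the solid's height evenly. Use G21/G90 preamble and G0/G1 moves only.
Reading the render: the shape is a regular 10-sided prism (a cylinder approximated with 10 flat sides), circumscribed radius ≈ 12 mm, height ≈ 26 mm (dimensions read to the nearest mm from the axis ticks). For the g-code, the solid's height is divided into equal slices at the stated Δz and each level perimeter traced with G1 moves after a G0 lift.

; perimeter-only toolpath
G21 ; units = mm
G90 ; absolute positioning
G28 ; home
; layer 1
G0 Z6.500
G0 X24.000 Y12.000
G1 X21.708 Y19.053
G1 X15.708 Y23.413
G1 X8.292 Y23.413
G1 X2.292 Y19.053
G1 X0.000 Y12.000
G1 X2.292 Y4.947
G1 X8.292 Y0.587
G1 X15.708 Y0.587
G1 X21.708 Y4.947
G1 X24.000 Y12.000
; layer 2
G0 Z13.000
G0 X24.000 Y12.000
G1 X21.708 Y19.053
G1 X15.708 Y23.413
G1 X8.292 Y23.413
G1 X2.292 Y19.053
G1 X0.000 Y12.000
G1 X2.292 Y4.947
G1 X8.292 Y0.587
G1 X15.708 Y0.587
G1 X21.708 Y4.947
G1 X24.000 Y12.000
; layer 3
G0 Z19.500
G0 X24.000 Y12.000
G1 X21.708 Y19.053
G1 X15.708 Y23.413
G1 X8.292 Y23.413
G1 X2.292 Y19.053
G1 X0.000 Y12.000
G1 X2.292 Y4.947
G1 X8.292 Y0.587
G1 X15.708 Y0.587
G1 X21.708 Y4.947
G1 X24.000 Y12.000
; layer 4
G0 Z26.000
G0 X24.000 Y12.000
G1 X21.708 Y19.053
G1 X15.708 Y23.413
G1 X8.292 Y23.413
G1 X2.292 Y19.053
G1 X0.000 Y12.000
G1 X2.292 Y4.947
G1 X8.292 Y0.587
G1 X15.708 Y0.587
G1 X21.708 Y4.947
G1 X24.000 Y12.000
M2 ; end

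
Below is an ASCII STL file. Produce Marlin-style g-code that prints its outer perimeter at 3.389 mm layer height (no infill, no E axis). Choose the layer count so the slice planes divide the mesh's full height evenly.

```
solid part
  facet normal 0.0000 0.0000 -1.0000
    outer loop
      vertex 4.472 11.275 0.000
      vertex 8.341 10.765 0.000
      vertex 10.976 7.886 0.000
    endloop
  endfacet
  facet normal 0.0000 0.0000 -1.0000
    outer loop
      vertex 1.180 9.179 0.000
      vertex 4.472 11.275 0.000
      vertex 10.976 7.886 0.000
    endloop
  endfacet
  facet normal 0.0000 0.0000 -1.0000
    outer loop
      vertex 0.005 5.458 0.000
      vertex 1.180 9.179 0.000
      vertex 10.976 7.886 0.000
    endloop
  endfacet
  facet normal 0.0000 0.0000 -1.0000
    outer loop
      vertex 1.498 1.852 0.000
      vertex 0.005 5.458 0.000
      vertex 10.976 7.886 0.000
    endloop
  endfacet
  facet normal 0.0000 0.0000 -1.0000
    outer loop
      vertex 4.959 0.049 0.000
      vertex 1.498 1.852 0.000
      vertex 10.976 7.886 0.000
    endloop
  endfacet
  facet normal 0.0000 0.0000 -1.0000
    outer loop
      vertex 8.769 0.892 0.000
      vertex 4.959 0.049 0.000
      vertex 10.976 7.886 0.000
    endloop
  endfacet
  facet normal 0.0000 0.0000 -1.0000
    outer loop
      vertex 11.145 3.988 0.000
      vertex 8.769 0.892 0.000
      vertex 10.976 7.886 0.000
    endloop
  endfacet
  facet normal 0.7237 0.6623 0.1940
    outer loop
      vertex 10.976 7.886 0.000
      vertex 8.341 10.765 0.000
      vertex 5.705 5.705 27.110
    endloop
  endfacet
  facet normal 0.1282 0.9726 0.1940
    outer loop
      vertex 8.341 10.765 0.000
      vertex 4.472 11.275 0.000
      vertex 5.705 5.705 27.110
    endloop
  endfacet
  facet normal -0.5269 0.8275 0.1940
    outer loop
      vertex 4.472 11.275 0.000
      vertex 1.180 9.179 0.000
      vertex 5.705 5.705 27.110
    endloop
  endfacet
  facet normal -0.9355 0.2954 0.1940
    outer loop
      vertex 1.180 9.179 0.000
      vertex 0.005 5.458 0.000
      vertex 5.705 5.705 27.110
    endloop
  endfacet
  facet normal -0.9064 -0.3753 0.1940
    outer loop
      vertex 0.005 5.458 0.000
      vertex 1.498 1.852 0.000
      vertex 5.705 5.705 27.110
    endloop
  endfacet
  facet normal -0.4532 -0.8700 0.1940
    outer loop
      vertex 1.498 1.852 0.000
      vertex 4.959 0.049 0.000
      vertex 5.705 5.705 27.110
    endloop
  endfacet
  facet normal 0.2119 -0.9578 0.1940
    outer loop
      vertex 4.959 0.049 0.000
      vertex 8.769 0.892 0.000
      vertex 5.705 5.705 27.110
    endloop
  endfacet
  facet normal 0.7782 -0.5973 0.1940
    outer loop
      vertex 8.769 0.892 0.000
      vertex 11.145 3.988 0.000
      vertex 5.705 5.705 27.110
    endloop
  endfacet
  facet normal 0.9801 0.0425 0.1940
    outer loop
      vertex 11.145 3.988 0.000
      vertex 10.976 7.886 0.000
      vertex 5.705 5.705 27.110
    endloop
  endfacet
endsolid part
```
; perimeter-only toolpath
G21 ; units = mm
G90 ; absolute positioning
G28 ; home
; layer 1
G0 Z3.389
G0 X10.317 Y7.613
G1 X8.011 Y10.133
G1 X4.626 Y10.579
G1 X1.746 Y8.745
G1 X0.718 Y5.489
G1 X2.024 Y2.334
G1 X5.052 Y0.756
G1 X8.386 Y1.494
G1 X10.465 Y4.203
G1 X10.317 Y7.613
; layer 2
G0 Z6.777
G0 X9.658 Y7.341
G1 X7.682 Y9.500
G1 X4.780 Y9.883
G1 X2.311 Y8.310
G1 X1.430 Y5.520
G1 X2.550 Y2.815
G1 X5.146 Y1.463
G1 X8.003 Y2.095
G1 X9.785 Y4.417
G1 X9.658 Y7.341
; layer 3
G0 Z10.166
G0 X8.999 Y7.068
G1 X7.353 Y8.867
G1 X4.934 Y9.186
G1 X2.877 Y7.876
G1 X2.143 Y5.551
G1 X3.076 Y3.297
G1 X5.239 Y2.170
G1 X7.620 Y2.697
G1 X9.105 Y4.632
G1 X8.999 Y7.068
; layer 4
G0 Z13.555
G0 X8.341 Y6.796
G1 X7.023 Y8.235
G1 X5.088 Y8.490
G1 X3.442 Y7.442
G1 X2.855 Y5.582
G1 X3.602 Y3.779
G1 X5.332 Y2.877
G1 X7.237 Y3.299
G1 X8.425 Y4.846
G1 X8.341 Y6.796
; layer 5
G0 Z16.944
G0 X7.682 Y6.523
G1 X6.693 Y7.603
G1 X5.243 Y7.794
G1 X4.008 Y7.008
G1 X3.568 Y5.612
G1 X4.127 Y4.260
G1 X5.425 Y3.584
G1 X6.854 Y3.900
G1 X7.745 Y5.061
G1 X7.682 Y6.523
; layer 6
G0 Z20.332
G0 X7.023 Y6.250
G1 X6.364 Y6.970
G1 X5.397 Y7.098
G1 X4.574 Y6.574
G1 X4.280 Y5.643
G1 X4.653 Y4.742
G1 X5.519 Y4.291
G1 X6.471 Y4.502
G1 X7.065 Y5.276
G1 X7.023 Y6.250
; layer 7
G0 Z23.721
G0 X6.364 Y5.978
G1 X6.035 Y6.338
G1 X5.551 Y6.401
G1 X5.139 Y6.139
G1 X4.992 Y5.674
G1 X5.179 Y5.223
G1 X5.612 Y4.998
G1 X6.088 Y5.103
G1 X6.385 Y5.490
G1 X6.364 Y5.978
M2 ; end

The solid is a regular 9-sided pyramid, base circumscribed radius ≈ 5.71 mm, apex at z ≈ 27.1 mm. Slicing at Δz = 3.389 mm — 8 equal slices spanning the solid's height, so layer i sits at z = i·h/8 — gives 7 non-empty perimeters. Each is a 9-segment closed polygon; G0 lifts to the layer z and rapids to the start vertex, then G1 traces the edges. The cross-section shrinks linearly with z (the slice at the apex is degenerate and omitted).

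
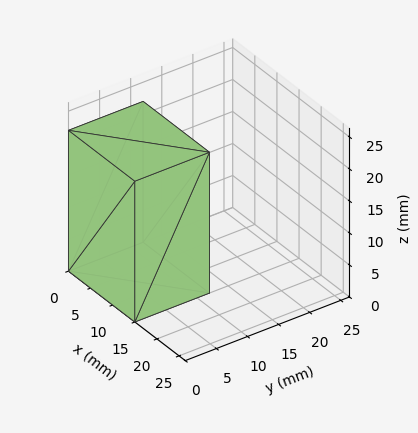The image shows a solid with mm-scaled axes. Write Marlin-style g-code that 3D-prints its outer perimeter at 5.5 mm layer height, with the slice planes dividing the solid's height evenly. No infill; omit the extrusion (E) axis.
Reading the render: the shape is a rectangular box, roughly 15 × 12 mm footprint and 22 mm tall (dimensions read to the nearest mm from the axis ticks). For the g-code, the solid's height is divided into equal slices at the stated Δz and each level perimeter traced with G1 moves after a G0 lift.

; perimeter-only toolpath
G21 ; units = mm
G90 ; absolute positioning
G28 ; home
; layer 1
G0 Z5.5
G0 X0.0 Y0.0
G1 X15.0 Y0.0
G1 X15.0 Y12.0
G1 X0.0 Y12.0
G1 X0.0 Y0.0
; layer 2
G0 Z11.0
G0 X0.0 Y0.0
G1 X15.0 Y0.0
G1 X15.0 Y12.0
G1 X0.0 Y12.0
G1 X0.0 Y0.0
; layer 3
G0 Z16.5
G0 X0.0 Y0.0
G1 X15.0 Y0.0
G1 X15.0 Y12.0
G1 X0.0 Y12.0
G1 X0.0 Y0.0
; layer 4
G0 Z22.0
G0 X0.0 Y0.0
G1 X15.0 Y0.0
G1 X15.0 Y12.0
G1 X0.0 Y12.0
G1 X0.0 Y0.0
M2 ; end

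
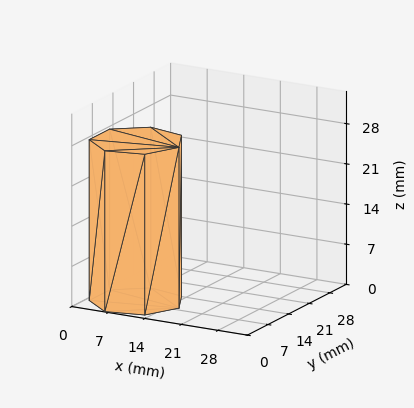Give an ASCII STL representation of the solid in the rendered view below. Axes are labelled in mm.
Reading the render: the shape is a regular 7-sided prism (a cylinder approximated with 7 flat sides), circumscribed radius ≈ 8 mm, height ≈ 28 mm (dimensions read to the nearest mm from the axis ticks). For the STL, each face is triangulated and given an outward normal.

solid part
  facet normal 0.0000 0.0000 -1.0000
    outer loop
      vertex 6.22 15.80 0.00
      vertex 12.99 14.25 0.00
      vertex 16.00 8.00 0.00
    endloop
  endfacet
  facet normal 0.0000 0.0000 -1.0000
    outer loop
      vertex 0.79 11.47 0.00
      vertex 6.22 15.80 0.00
      vertex 16.00 8.00 0.00
    endloop
  endfacet
  facet normal 0.0000 0.0000 -1.0000
    outer loop
      vertex 0.79 4.53 0.00
      vertex 0.79 11.47 0.00
      vertex 16.00 8.00 0.00
    endloop
  endfacet
  facet normal 0.0000 0.0000 -1.0000
    outer loop
      vertex 6.22 0.20 0.00
      vertex 0.79 4.53 0.00
      vertex 16.00 8.00 0.00
    endloop
  endfacet
  facet normal 0.0000 0.0000 -1.0000
    outer loop
      vertex 12.99 1.75 0.00
      vertex 6.22 0.20 0.00
      vertex 16.00 8.00 0.00
    endloop
  endfacet
  facet normal 0.0000 0.0000 1.0000
    outer loop
      vertex 16.00 8.00 28.00
      vertex 12.99 14.25 28.00
      vertex 6.22 15.80 28.00
    endloop
  endfacet
  facet normal 0.0000 0.0000 1.0000
    outer loop
      vertex 16.00 8.00 28.00
      vertex 6.22 15.80 28.00
      vertex 0.79 11.47 28.00
    endloop
  endfacet
  facet normal 0.0000 0.0000 1.0000
    outer loop
      vertex 16.00 8.00 28.00
      vertex 0.79 11.47 28.00
      vertex 0.79 4.53 28.00
    endloop
  endfacet
  facet normal 0.0000 0.0000 1.0000
    outer loop
      vertex 16.00 8.00 28.00
      vertex 0.79 4.53 28.00
      vertex 6.22 0.20 28.00
    endloop
  endfacet
  facet normal 0.0000 0.0000 1.0000
    outer loop
      vertex 16.00 8.00 28.00
      vertex 6.22 0.20 28.00
      vertex 12.99 1.75 28.00
    endloop
  endfacet
  facet normal 0.9010 0.4339 0.0000
    outer loop
      vertex 16.00 8.00 0.00
      vertex 12.99 14.25 0.00
      vertex 12.99 14.25 28.00
    endloop
  endfacet
  facet normal 0.9010 0.4339 0.0000
    outer loop
      vertex 16.00 8.00 0.00
      vertex 12.99 14.25 28.00
      vertex 16.00 8.00 28.00
    endloop
  endfacet
  facet normal 0.2232 0.9748 0.0000
    outer loop
      vertex 12.99 14.25 0.00
      vertex 6.22 15.80 0.00
      vertex 6.22 15.80 28.00
    endloop
  endfacet
  facet normal 0.2232 0.9748 0.0000
    outer loop
      vertex 12.99 14.25 0.00
      vertex 6.22 15.80 28.00
      vertex 12.99 14.25 28.00
    endloop
  endfacet
  facet normal -0.6235 0.7819 0.0000
    outer loop
      vertex 6.22 15.80 0.00
      vertex 0.79 11.47 0.00
      vertex 0.79 11.47 28.00
    endloop
  endfacet
  facet normal -0.6235 0.7819 0.0000
    outer loop
      vertex 6.22 15.80 0.00
      vertex 0.79 11.47 28.00
      vertex 6.22 15.80 28.00
    endloop
  endfacet
  facet normal -1.0000 0.0000 0.0000
    outer loop
      vertex 0.79 11.47 0.00
      vertex 0.79 4.53 0.00
      vertex 0.79 4.53 28.00
    endloop
  endfacet
  facet normal -1.0000 0.0000 0.0000
    outer loop
      vertex 0.79 11.47 0.00
      vertex 0.79 4.53 28.00
      vertex 0.79 11.47 28.00
    endloop
  endfacet
  facet normal -0.6235 -0.7819 0.0000
    outer loop
      vertex 0.79 4.53 0.00
      vertex 6.22 0.20 0.00
      vertex 6.22 0.20 28.00
    endloop
  endfacet
  facet normal -0.6235 -0.7819 0.0000
    outer loop
      vertex 0.79 4.53 0.00
      vertex 6.22 0.20 28.00
      vertex 0.79 4.53 28.00
    endloop
  endfacet
  facet normal 0.2232 -0.9748 0.0000
    outer loop
      vertex 6.22 0.20 0.00
      vertex 12.99 1.75 0.00
      vertex 12.99 1.75 28.00
    endloop
  endfacet
  facet normal 0.2232 -0.9748 0.0000
    outer loop
      vertex 6.22 0.20 0.00
      vertex 12.99 1.75 28.00
      vertex 6.22 0.20 28.00
    endloop
  endfacet
  facet normal 0.9010 -0.4339 0.0000
    outer loop
      vertex 12.99 1.75 0.00
      vertex 16.00 8.00 0.00
      vertex 16.00 8.00 28.00
    endloop
  endfacet
  facet normal 0.9010 -0.4339 0.0000
    outer loop
      vertex 12.99 1.75 0.00
      vertex 16.00 8.00 28.00
      vertex 12.99 1.75 28.00
    endloop
  endfacet
endsolid part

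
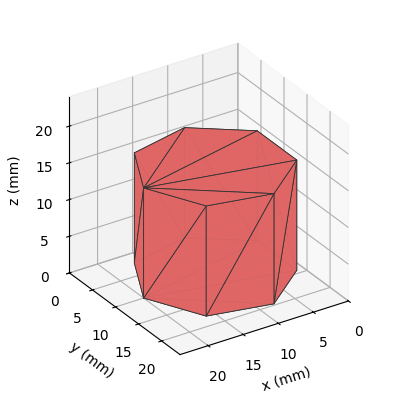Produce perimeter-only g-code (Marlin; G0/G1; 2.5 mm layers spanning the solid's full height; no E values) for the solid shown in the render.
Reading the render: the shape is a regular 7-sided prism (a cylinder approximated with 7 flat sides), circumscribed radius ≈ 10 mm, height ≈ 15 mm (dimensions read to the nearest mm from the axis ticks). For the g-code, the solid's height is divided into equal slices at the stated Δz and each level perimeter traced with G1 moves after a G0 lift.

; perimeter-only toolpath
G21 ; units = mm
G90 ; absolute positioning
G28 ; home
; layer 1
G0 Z2.5
G0 X20.0 Y10.0
G1 X16.2 Y17.8
G1 X7.8 Y19.7
G1 X1.0 Y14.3
G1 X1.0 Y5.7
G1 X7.8 Y0.3
G1 X16.2 Y2.2
G1 X20.0 Y10.0
; layer 2
G0 Z5.0
G0 X20.0 Y10.0
G1 X16.2 Y17.8
G1 X7.8 Y19.7
G1 X1.0 Y14.3
G1 X1.0 Y5.7
G1 X7.8 Y0.3
G1 X16.2 Y2.2
G1 X20.0 Y10.0
; layer 3
G0 Z7.5
G0 X20.0 Y10.0
G1 X16.2 Y17.8
G1 X7.8 Y19.7
G1 X1.0 Y14.3
G1 X1.0 Y5.7
G1 X7.8 Y0.3
G1 X16.2 Y2.2
G1 X20.0 Y10.0
; layer 4
G0 Z10.0
G0 X20.0 Y10.0
G1 X16.2 Y17.8
G1 X7.8 Y19.7
G1 X1.0 Y14.3
G1 X1.0 Y5.7
G1 X7.8 Y0.3
G1 X16.2 Y2.2
G1 X20.0 Y10.0
; layer 5
G0 Z12.5
G0 X20.0 Y10.0
G1 X16.2 Y17.8
G1 X7.8 Y19.7
G1 X1.0 Y14.3
G1 X1.0 Y5.7
G1 X7.8 Y0.3
G1 X16.2 Y2.2
G1 X20.0 Y10.0
; layer 6
G0 Z15.0
G0 X20.0 Y10.0
G1 X16.2 Y17.8
G1 X7.8 Y19.7
G1 X1.0 Y14.3
G1 X1.0 Y5.7
G1 X7.8 Y0.3
G1 X16.2 Y2.2
G1 X20.0 Y10.0
M2 ; end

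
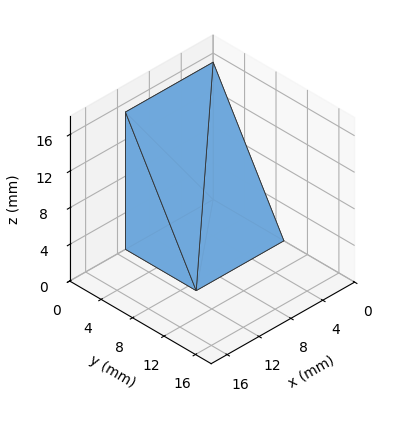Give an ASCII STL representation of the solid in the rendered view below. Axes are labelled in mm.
Reading the render: the shape is a wedge (ramp): 11 × 9 mm base, rising to 15 mm along the y=0 edge and sloping linearly to z=0 at y=9 (dimensions read to the nearest mm from the axis ticks). For the STL, each face is triangulated and given an outward normal.

solid part
  facet normal 0.0000 0.0000 -1.0000
    outer loop
      vertex 11.000 9.000 0.000
      vertex 11.000 0.000 0.000
      vertex 0.000 0.000 0.000
    endloop
  endfacet
  facet normal 0.0000 0.0000 -1.0000
    outer loop
      vertex 0.000 9.000 0.000
      vertex 11.000 9.000 0.000
      vertex 0.000 0.000 0.000
    endloop
  endfacet
  facet normal 0.0000 -1.0000 0.0000
    outer loop
      vertex 0.000 0.000 0.000
      vertex 11.000 0.000 0.000
      vertex 11.000 0.000 15.000
    endloop
  endfacet
  facet normal 0.0000 -1.0000 0.0000
    outer loop
      vertex 0.000 0.000 0.000
      vertex 11.000 0.000 15.000
      vertex 0.000 0.000 15.000
    endloop
  endfacet
  facet normal 0.0000 0.8575 0.5145
    outer loop
      vertex 0.000 0.000 15.000
      vertex 11.000 0.000 15.000
      vertex 11.000 9.000 0.000
    endloop
  endfacet
  facet normal 0.0000 0.8575 0.5145
    outer loop
      vertex 0.000 0.000 15.000
      vertex 11.000 9.000 0.000
      vertex 0.000 9.000 0.000
    endloop
  endfacet
  facet normal -1.0000 0.0000 0.0000
    outer loop
      vertex 0.000 0.000 15.000
      vertex 0.000 9.000 0.000
      vertex 0.000 0.000 0.000
    endloop
  endfacet
  facet normal 1.0000 0.0000 0.0000
    outer loop
      vertex 11.000 0.000 0.000
      vertex 11.000 9.000 0.000
      vertex 11.000 0.000 15.000
    endloop
  endfacet
endsolid part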